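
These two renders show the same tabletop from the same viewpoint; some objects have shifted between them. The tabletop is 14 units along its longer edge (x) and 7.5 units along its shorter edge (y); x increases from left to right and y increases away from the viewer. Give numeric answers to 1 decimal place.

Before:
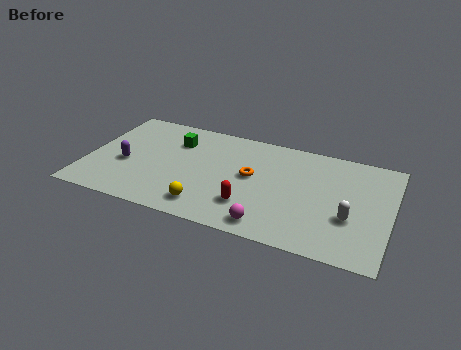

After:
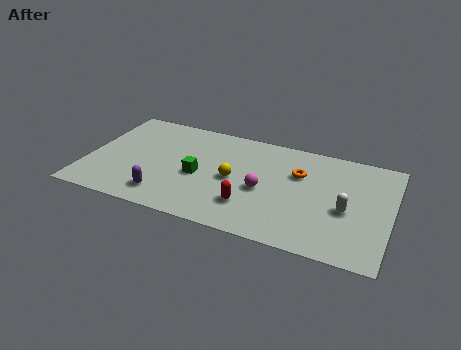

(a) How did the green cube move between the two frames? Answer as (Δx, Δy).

(1.3, -2.2)

The green cube was at about (3.9, 5.5) and moved to about (5.2, 3.3).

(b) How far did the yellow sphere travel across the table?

2.5

The yellow sphere was near (5.8, 1.3) before and (6.8, 3.6) after, so it travelled √(1.0² + 2.3²) ≈ 2.5 units.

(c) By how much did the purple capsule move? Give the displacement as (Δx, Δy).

(2.0, -1.7)

The purple capsule was at about (1.8, 3.1) and moved to about (3.8, 1.4).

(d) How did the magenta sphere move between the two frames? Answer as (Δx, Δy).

(-0.5, 2.3)

The magenta sphere was at about (8.7, 1.0) and moved to about (8.2, 3.3).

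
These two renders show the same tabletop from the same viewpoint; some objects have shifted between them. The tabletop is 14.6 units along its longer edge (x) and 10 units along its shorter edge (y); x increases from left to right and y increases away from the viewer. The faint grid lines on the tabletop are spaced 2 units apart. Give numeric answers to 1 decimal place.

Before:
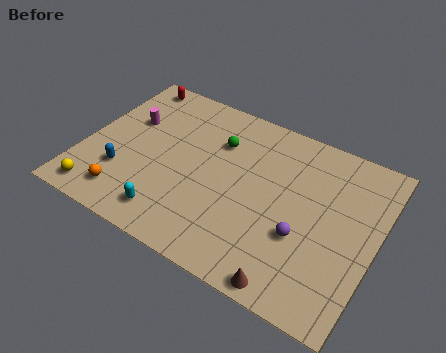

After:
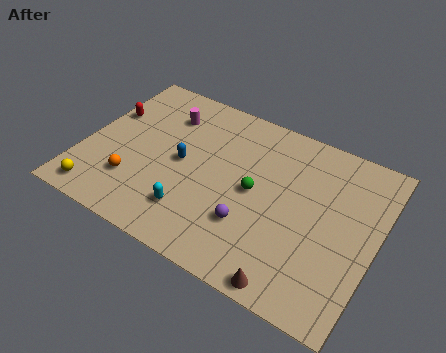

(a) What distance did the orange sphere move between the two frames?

1.0

From (2.6, 1.7) to (2.8, 2.7), the orange sphere covered √(0.2² + 1.0²) ≈ 1.0 units.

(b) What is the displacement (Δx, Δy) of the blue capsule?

(2.7, 2.0)

From the two frames, the blue capsule sits at roughly (2.2, 3.0) before and (4.9, 5.0) after.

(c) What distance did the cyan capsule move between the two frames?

1.2

The cyan capsule moved from about (4.9, 1.6) to (5.9, 2.3), a distance of √(1.0² + 0.7²) ≈ 1.2.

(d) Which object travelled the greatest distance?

the blue capsule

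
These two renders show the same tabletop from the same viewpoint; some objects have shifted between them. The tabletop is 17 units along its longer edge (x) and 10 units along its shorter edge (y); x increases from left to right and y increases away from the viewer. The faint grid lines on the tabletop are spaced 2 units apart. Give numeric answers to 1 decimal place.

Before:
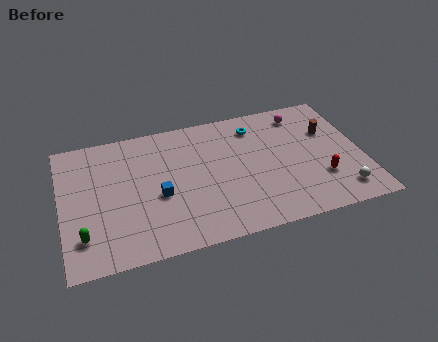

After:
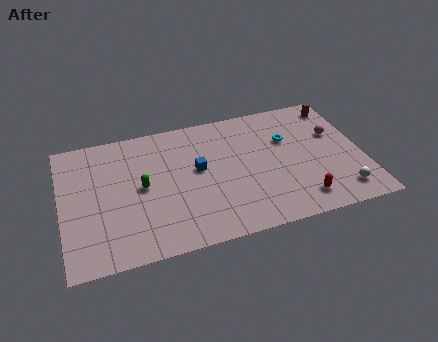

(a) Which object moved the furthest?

the green capsule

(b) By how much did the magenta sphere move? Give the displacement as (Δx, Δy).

(1.7, -2.1)

The magenta sphere started near (13.9, 8.4) and ended near (15.6, 6.3).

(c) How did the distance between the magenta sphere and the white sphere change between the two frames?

-2.3

They were about 6.9 units apart before and 4.6 after — 2.3 units closer together.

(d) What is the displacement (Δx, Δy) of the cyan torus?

(1.7, -1.5)

From the two frames, the cyan torus sits at roughly (11.2, 8.1) before and (12.9, 6.6) after.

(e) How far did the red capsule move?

1.8

The red capsule was near (14.5, 3.0) before and (13.2, 1.7) after, so it travelled √(1.3² + 1.3²) ≈ 1.8 units.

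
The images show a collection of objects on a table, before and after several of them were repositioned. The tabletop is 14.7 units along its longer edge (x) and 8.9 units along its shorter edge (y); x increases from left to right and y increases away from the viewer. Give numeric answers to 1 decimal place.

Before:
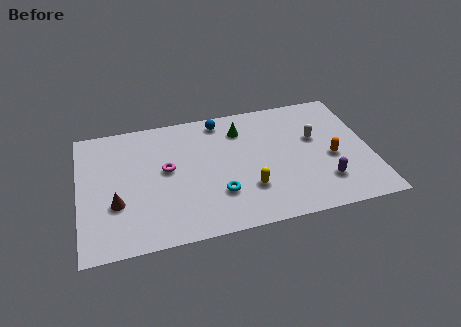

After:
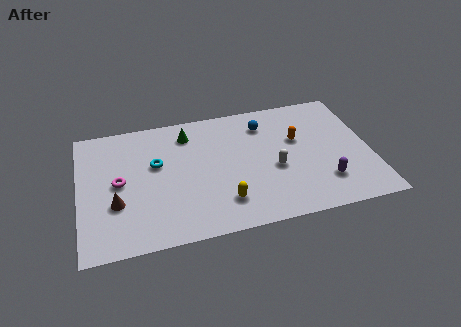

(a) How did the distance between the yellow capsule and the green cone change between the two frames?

+1.1

Before: roughly 4.3 units apart; after: 5.4. That's 1.1 units further apart.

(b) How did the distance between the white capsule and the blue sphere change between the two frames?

-2.0

The distance was about 5.3 in the first image and 3.3 in the second, so they moved 2.0 units closer together.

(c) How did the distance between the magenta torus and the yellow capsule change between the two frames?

+1.1

They were about 4.6 units apart before and 5.7 after — 1.1 units further apart.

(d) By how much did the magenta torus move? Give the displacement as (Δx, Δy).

(-2.4, -0.4)

The magenta torus was at about (4.4, 4.9) and moved to about (2.0, 4.5).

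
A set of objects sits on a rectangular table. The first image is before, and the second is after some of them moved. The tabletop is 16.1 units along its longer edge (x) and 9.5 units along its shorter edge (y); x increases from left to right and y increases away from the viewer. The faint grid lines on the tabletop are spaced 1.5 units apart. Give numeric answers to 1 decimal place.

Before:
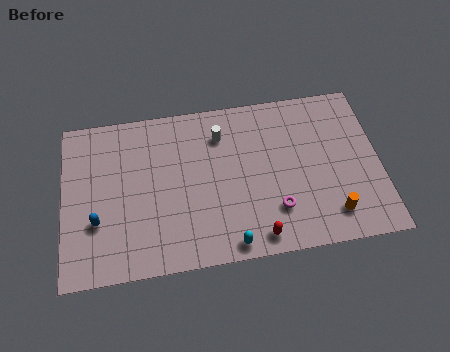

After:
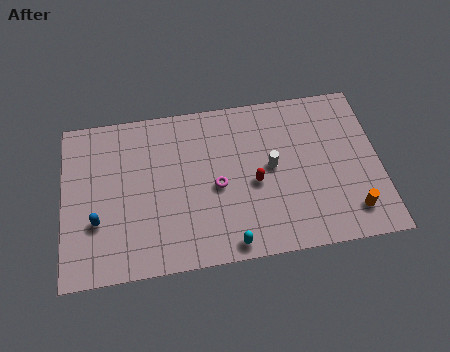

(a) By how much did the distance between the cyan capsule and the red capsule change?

+2.2

The distance was about 1.4 in the first image and 3.6 in the second, so they moved 2.2 units further apart.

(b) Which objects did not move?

the blue capsule and the cyan capsule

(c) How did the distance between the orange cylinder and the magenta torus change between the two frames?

+4.3

They were about 2.9 units apart before and 7.2 after — 4.3 units further apart.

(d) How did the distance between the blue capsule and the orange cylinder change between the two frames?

+1.0

The distance was about 11.9 in the first image and 12.9 in the second, so they moved 1.0 units further apart.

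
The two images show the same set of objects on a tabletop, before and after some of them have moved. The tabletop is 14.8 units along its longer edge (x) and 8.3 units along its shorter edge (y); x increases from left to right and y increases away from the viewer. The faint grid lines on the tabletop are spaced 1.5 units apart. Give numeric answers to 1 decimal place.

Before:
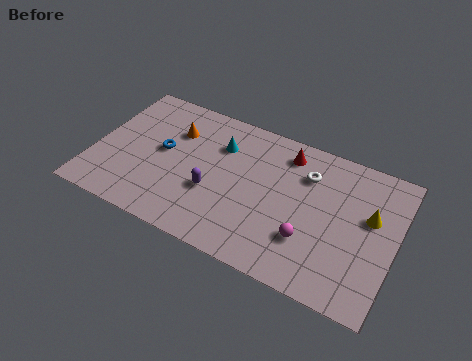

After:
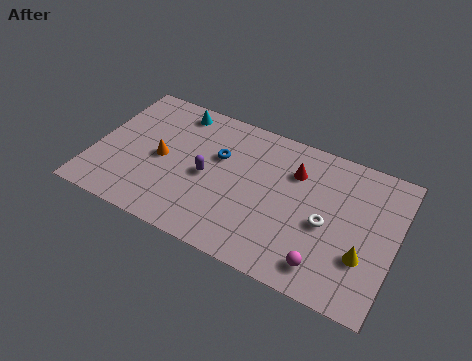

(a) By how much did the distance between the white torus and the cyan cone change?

+4.3

The distance was about 4.3 in the first image and 8.6 in the second, so they moved 4.3 units further apart.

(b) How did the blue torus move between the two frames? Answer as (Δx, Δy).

(2.7, 0.8)

The blue torus was at about (3.3, 4.5) and moved to about (6.0, 5.3).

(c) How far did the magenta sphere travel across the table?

1.4

From (10.8, 2.5) to (11.7, 1.4), the magenta sphere covered √(0.9² + 1.1²) ≈ 1.4 units.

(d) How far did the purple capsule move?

0.9

From (6.0, 3.1) to (5.6, 3.9), the purple capsule covered √(0.4² + 0.8²) ≈ 0.9 units.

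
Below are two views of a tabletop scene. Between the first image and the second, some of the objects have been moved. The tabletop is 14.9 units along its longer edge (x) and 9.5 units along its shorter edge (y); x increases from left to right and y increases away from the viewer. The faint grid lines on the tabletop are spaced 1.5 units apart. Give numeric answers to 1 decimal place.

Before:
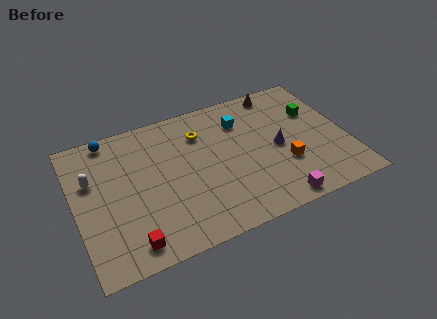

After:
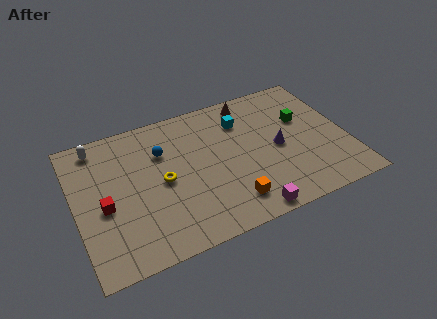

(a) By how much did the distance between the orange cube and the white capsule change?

-1.4

Before: roughly 10.7 units apart; after: 9.3. That's 1.4 units closer together.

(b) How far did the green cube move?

0.8

The green cube moved from about (13.4, 6.3) to (12.7, 6.0), a distance of √(0.7² + 0.3²) ≈ 0.8.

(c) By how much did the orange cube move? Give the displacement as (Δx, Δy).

(-3.2, -1.4)

From the two frames, the orange cube sits at roughly (11.3, 3.2) before and (8.1, 1.8) after.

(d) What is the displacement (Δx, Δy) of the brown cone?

(-1.7, -0.2)

From the two frames, the brown cone sits at roughly (11.7, 8.5) before and (10.0, 8.3) after.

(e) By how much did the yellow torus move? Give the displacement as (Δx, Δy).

(-2.4, -2.5)

The yellow torus started near (7.1, 7.1) and ended near (4.7, 4.6).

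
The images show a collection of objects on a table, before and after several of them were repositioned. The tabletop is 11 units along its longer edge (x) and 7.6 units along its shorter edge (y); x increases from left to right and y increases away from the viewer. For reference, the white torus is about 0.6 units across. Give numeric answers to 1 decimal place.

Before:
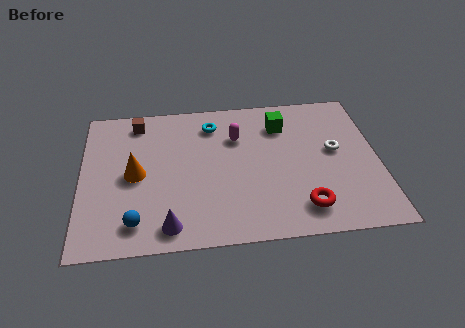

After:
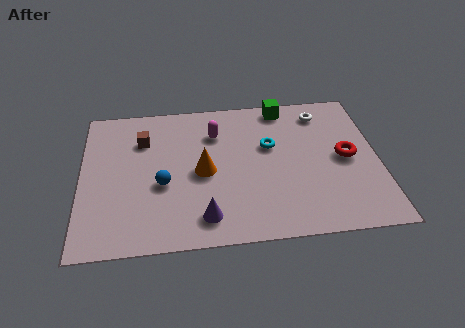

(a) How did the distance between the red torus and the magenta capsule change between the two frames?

+0.6

They were about 4.5 units apart before and 5.1 after — 0.6 units further apart.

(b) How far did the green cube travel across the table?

1.0

The green cube moved from about (7.5, 5.8) to (7.6, 6.8), a distance of √(0.1² + 1.0²) ≈ 1.0.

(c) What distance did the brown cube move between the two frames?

1.0

From (2.1, 6.5) to (2.3, 5.5), the brown cube covered √(0.2² + 1.0²) ≈ 1.0 units.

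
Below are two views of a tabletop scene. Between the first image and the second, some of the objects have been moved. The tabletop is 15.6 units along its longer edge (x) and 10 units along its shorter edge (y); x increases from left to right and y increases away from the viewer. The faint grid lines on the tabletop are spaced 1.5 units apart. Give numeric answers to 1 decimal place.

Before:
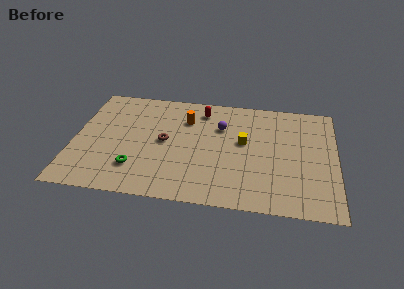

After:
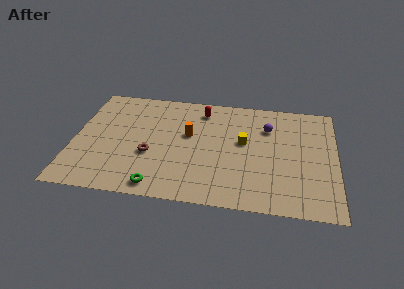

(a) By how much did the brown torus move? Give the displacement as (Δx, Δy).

(-0.8, -1.3)

The brown torus was at about (5.4, 5.1) and moved to about (4.6, 3.8).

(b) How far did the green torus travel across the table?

2.0

From (3.8, 2.5) to (5.2, 1.1), the green torus covered √(1.4² + 1.4²) ≈ 2.0 units.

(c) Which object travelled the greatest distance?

the purple sphere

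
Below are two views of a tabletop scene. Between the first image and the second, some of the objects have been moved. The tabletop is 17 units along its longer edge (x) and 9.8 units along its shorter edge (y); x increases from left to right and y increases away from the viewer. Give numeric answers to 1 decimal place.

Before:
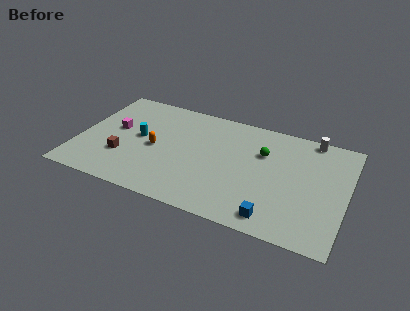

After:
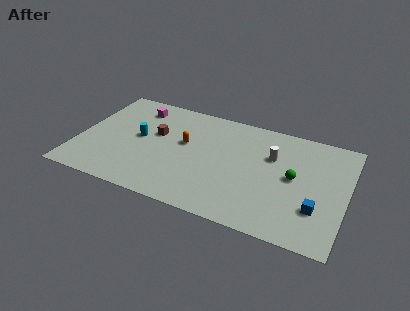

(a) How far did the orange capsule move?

2.1

The orange capsule was near (4.9, 4.6) before and (6.7, 5.7) after, so it travelled √(1.8² + 1.1²) ≈ 2.1 units.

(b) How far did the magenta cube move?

2.7

From (2.2, 5.5) to (3.3, 8.0), the magenta cube covered √(1.1² + 2.5²) ≈ 2.7 units.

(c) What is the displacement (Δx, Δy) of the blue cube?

(2.5, 1.6)

The blue cube started near (12.8, 1.3) and ended near (15.3, 2.9).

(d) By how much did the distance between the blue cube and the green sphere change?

-2.7

The distance was about 5.4 in the first image and 2.7 in the second, so they moved 2.7 units closer together.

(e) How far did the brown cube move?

3.3

The brown cube moved from about (3.0, 3.1) to (4.8, 5.9), a distance of √(1.8² + 2.8²) ≈ 3.3.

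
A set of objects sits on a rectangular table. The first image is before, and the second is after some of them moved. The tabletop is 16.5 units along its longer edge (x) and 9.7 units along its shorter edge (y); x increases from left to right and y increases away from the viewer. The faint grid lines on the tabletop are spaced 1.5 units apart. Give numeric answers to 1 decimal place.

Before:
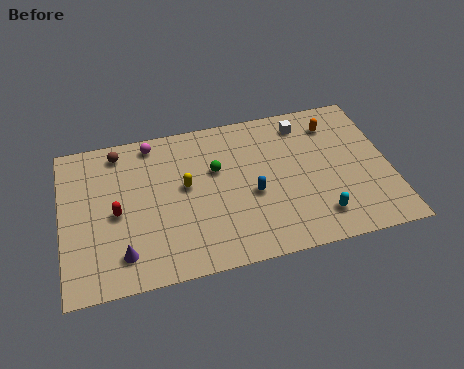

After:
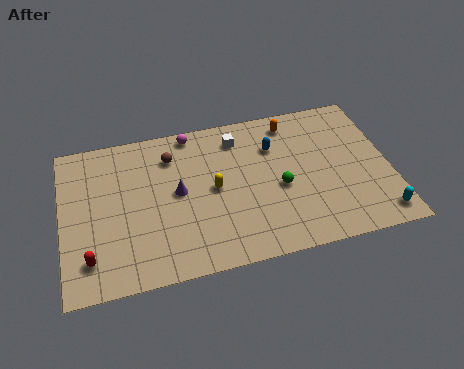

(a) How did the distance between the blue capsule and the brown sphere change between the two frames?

-2.6

Before: roughly 7.8 units apart; after: 5.2. That's 2.6 units closer together.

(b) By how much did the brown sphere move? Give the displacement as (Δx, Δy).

(2.6, -0.9)

From the two frames, the brown sphere sits at roughly (3.0, 8.4) before and (5.6, 7.5) after.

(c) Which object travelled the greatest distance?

the purple cone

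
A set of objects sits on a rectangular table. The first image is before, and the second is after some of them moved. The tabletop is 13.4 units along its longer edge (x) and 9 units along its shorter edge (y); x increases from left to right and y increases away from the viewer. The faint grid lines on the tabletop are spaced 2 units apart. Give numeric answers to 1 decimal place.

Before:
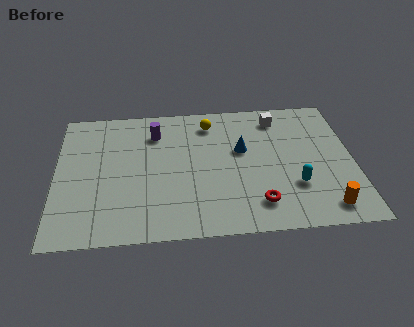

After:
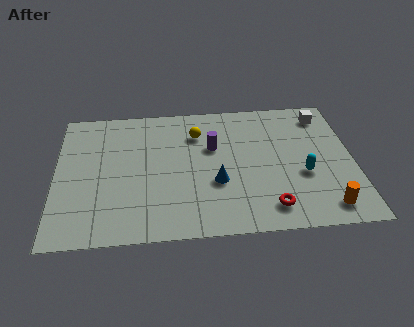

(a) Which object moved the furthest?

the purple cylinder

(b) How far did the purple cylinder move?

2.9

The purple cylinder was near (4.5, 6.9) before and (7.1, 5.7) after, so it travelled √(2.6² + 1.2²) ≈ 2.9 units.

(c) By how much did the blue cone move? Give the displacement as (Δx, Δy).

(-1.2, -2.1)

The blue cone was at about (8.4, 5.4) and moved to about (7.2, 3.3).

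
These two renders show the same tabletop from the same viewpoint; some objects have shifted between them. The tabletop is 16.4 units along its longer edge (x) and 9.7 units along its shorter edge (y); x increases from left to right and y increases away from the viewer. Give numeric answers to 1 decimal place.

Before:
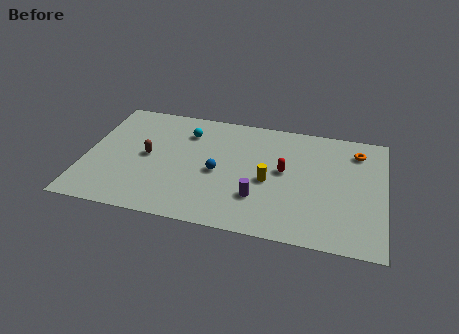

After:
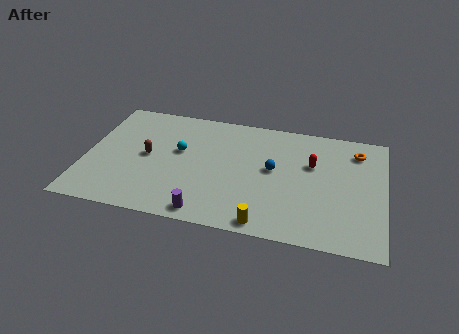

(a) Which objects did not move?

the brown capsule and the orange torus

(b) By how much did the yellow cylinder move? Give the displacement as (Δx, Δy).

(0.0, -3.4)

The yellow cylinder started near (10.1, 4.3) and ended near (10.1, 0.9).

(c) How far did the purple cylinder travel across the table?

3.2

From (9.6, 2.8) to (6.9, 1.0), the purple cylinder covered √(2.7² + 1.8²) ≈ 3.2 units.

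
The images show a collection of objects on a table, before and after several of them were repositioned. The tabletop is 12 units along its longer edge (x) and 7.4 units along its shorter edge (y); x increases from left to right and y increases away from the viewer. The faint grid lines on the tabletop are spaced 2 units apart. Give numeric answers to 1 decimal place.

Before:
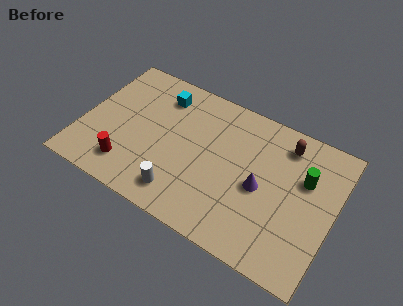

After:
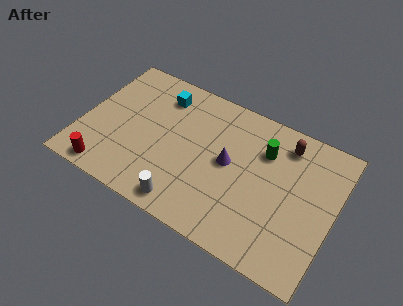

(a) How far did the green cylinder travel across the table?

2.1

The green cylinder moved from about (10.5, 4.8) to (8.5, 5.3), a distance of √(2.0² + 0.5²) ≈ 2.1.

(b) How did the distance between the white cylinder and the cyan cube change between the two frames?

+0.5

The distance was about 4.9 in the first image and 5.4 in the second, so they moved 0.5 units further apart.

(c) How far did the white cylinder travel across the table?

0.5

The white cylinder moved from about (5.1, 1.3) to (5.4, 0.9), a distance of √(0.3² + 0.4²) ≈ 0.5.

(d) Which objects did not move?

the cyan cube and the brown capsule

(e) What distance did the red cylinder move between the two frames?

1.1

The red cylinder was near (2.5, 1.5) before and (1.6, 0.8) after, so it travelled √(0.9² + 0.7²) ≈ 1.1 units.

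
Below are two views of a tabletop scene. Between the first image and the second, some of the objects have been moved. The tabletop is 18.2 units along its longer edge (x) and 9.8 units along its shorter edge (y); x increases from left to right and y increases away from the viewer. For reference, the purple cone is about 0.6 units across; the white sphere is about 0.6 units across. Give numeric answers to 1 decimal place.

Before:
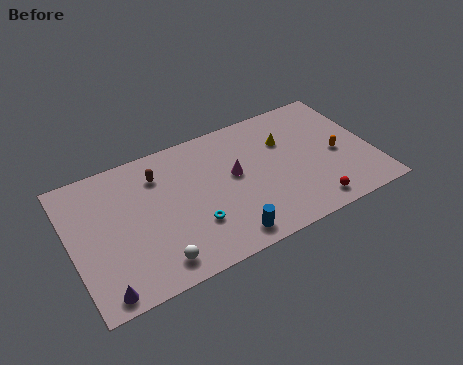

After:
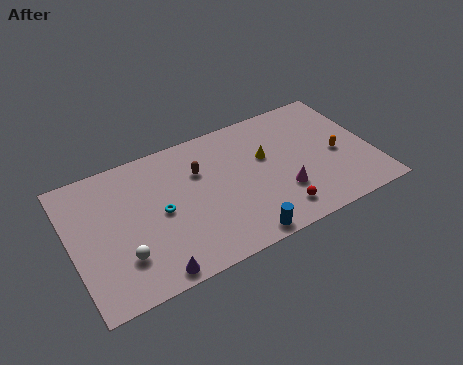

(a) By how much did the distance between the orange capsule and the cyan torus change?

+1.7

The distance was about 9.1 in the first image and 10.8 in the second, so they moved 1.7 units further apart.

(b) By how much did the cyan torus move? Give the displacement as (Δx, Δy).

(-1.8, 1.8)

The cyan torus started near (7.1, 3.0) and ended near (5.3, 4.8).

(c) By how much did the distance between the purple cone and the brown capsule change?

-0.9

Before: roughly 7.7 units apart; after: 6.8. That's 0.9 units closer together.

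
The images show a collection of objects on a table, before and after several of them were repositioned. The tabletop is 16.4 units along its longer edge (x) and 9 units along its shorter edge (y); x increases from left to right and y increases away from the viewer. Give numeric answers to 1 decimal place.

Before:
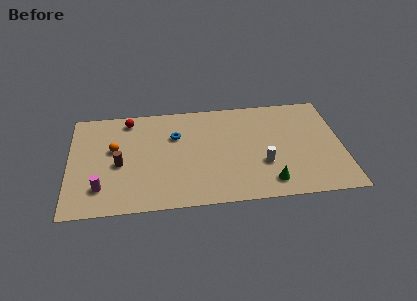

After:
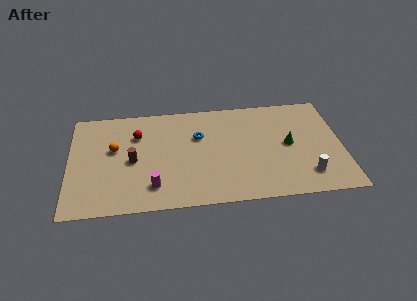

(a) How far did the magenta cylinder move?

3.1

The magenta cylinder was near (1.9, 2.1) before and (5.0, 1.9) after, so it travelled √(3.1² + 0.2²) ≈ 3.1 units.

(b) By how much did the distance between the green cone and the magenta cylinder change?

-1.4

They were about 10.0 units apart before and 8.6 after — 1.4 units closer together.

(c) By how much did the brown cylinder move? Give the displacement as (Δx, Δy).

(0.8, 0.2)

The brown cylinder started near (3.0, 4.0) and ended near (3.8, 4.2).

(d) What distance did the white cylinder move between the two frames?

2.9

The white cylinder moved from about (11.6, 3.1) to (14.2, 1.9), a distance of √(2.6² + 1.2²) ≈ 2.9.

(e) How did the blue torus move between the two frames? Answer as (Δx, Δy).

(1.4, -0.2)

The blue torus started near (6.4, 6.1) and ended near (7.8, 5.9).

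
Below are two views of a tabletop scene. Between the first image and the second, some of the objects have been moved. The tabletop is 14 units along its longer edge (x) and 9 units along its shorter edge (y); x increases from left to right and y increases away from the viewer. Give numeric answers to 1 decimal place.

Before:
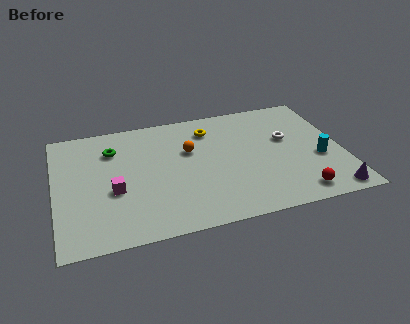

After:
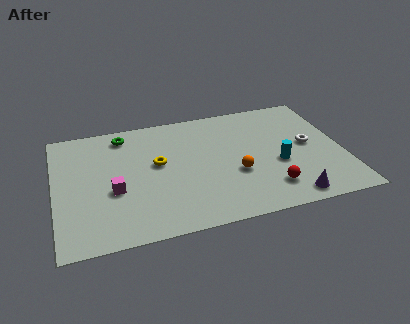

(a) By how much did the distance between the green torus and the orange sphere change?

+2.9

They were about 3.8 units apart before and 6.7 after — 2.9 units further apart.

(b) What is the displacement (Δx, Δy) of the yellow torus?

(-2.7, -2.0)

From the two frames, the yellow torus sits at roughly (7.7, 7.1) before and (5.0, 5.1) after.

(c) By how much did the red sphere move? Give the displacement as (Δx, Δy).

(-1.3, 0.7)

The red sphere started near (11.5, 1.2) and ended near (10.2, 1.9).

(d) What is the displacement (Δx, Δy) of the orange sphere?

(2.1, -2.3)

From the two frames, the orange sphere sits at roughly (6.6, 5.7) before and (8.7, 3.4) after.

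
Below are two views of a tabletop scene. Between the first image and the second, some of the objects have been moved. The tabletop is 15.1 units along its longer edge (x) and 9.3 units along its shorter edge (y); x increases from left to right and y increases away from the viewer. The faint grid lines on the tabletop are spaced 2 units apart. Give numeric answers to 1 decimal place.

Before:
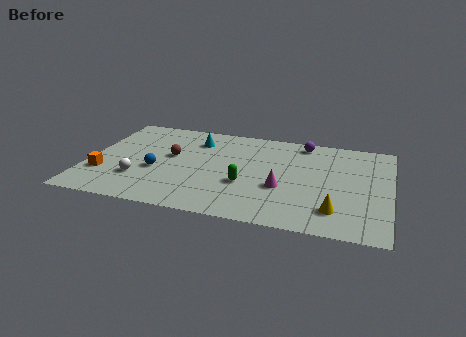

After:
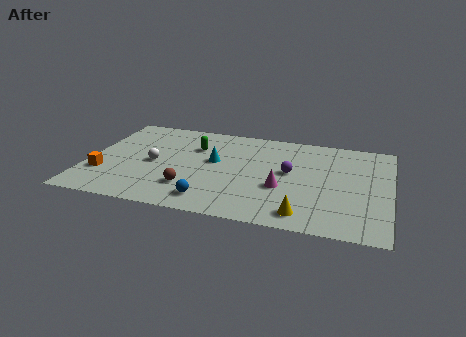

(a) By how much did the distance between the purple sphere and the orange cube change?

-1.6

Before: roughly 11.1 units apart; after: 9.5. That's 1.6 units closer together.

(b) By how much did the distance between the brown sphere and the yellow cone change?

-3.2

Before: roughly 9.0 units apart; after: 5.8. That's 3.2 units closer together.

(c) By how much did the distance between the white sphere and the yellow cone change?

-1.5

Before: roughly 9.8 units apart; after: 8.3. That's 1.5 units closer together.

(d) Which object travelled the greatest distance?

the green capsule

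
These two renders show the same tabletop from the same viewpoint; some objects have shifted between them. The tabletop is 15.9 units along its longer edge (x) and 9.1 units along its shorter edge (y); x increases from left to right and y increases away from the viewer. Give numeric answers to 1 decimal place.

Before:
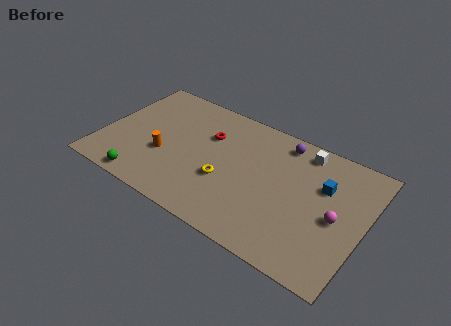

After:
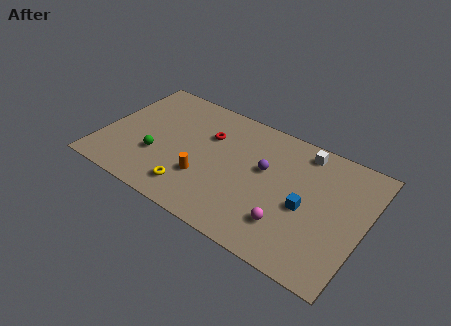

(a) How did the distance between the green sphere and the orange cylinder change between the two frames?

+0.4

They were about 2.6 units apart before and 3.0 after — 0.4 units further apart.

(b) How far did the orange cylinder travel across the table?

2.6

From (3.9, 3.4) to (6.5, 2.9), the orange cylinder covered √(2.6² + 0.5²) ≈ 2.6 units.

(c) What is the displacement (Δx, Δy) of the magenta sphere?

(-2.6, -1.9)

From the two frames, the magenta sphere sits at roughly (14.3, 4.2) before and (11.7, 2.3) after.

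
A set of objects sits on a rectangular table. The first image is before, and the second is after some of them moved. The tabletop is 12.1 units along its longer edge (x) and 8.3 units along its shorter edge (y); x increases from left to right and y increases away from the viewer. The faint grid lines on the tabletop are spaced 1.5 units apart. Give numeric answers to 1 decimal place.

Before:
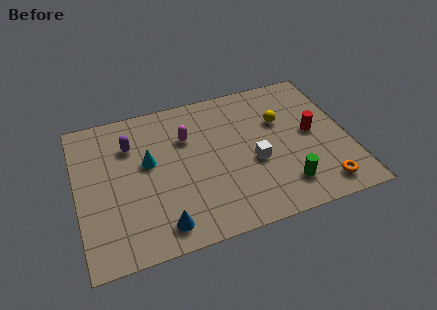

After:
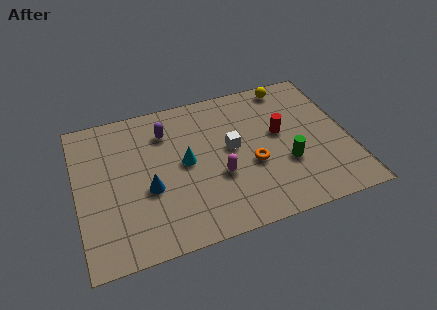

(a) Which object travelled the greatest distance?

the orange torus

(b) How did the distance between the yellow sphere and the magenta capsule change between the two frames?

+1.4

They were about 4.2 units apart before and 5.6 after — 1.4 units further apart.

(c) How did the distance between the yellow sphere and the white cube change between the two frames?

+1.7

The distance was about 2.4 in the first image and 4.1 in the second, so they moved 1.7 units further apart.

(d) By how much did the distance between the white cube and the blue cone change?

-0.8

They were about 4.8 units apart before and 4.0 after — 0.8 units closer together.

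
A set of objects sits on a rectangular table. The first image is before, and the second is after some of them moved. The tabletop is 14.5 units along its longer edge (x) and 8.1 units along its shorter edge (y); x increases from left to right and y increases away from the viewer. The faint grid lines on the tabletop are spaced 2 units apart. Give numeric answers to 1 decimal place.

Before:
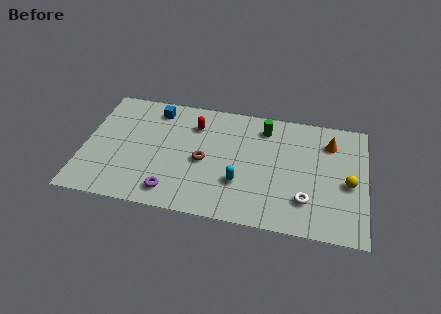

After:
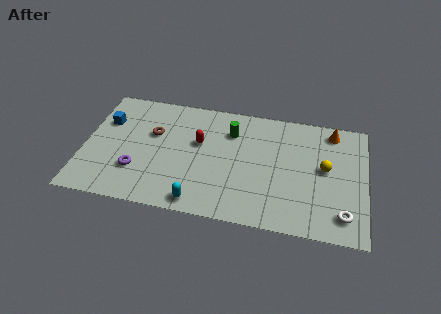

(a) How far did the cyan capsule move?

2.6

From (8.1, 2.6) to (6.1, 0.9), the cyan capsule covered √(2.0² + 1.7²) ≈ 2.6 units.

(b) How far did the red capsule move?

1.2

From (5.6, 6.1) to (5.9, 4.9), the red capsule covered √(0.3² + 1.2²) ≈ 1.2 units.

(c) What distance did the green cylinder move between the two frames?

1.8

The green cylinder was near (9.2, 6.6) before and (7.5, 6.0) after, so it travelled √(1.7² + 0.6²) ≈ 1.8 units.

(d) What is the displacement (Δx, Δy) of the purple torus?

(-1.9, 1.1)

The purple torus started near (4.7, 1.3) and ended near (2.8, 2.4).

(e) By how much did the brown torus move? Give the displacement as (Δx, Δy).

(-2.7, 1.4)

The brown torus was at about (6.2, 3.7) and moved to about (3.5, 5.1).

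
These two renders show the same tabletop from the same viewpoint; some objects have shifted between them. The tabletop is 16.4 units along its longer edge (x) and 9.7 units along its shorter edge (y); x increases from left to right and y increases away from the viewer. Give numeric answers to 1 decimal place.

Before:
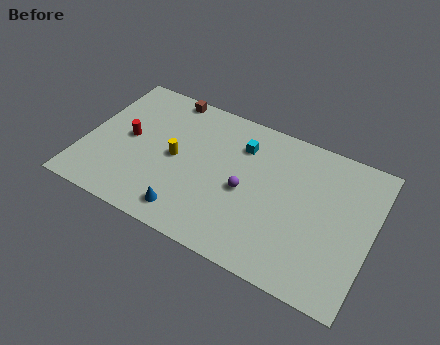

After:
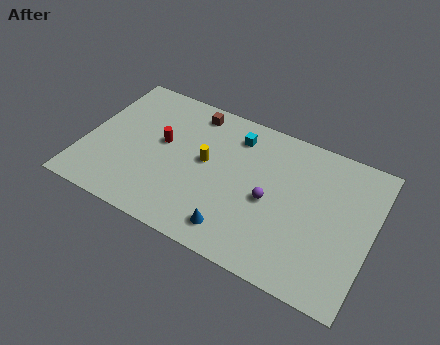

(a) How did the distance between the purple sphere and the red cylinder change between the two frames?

-0.4

Before: roughly 6.9 units apart; after: 6.5. That's 0.4 units closer together.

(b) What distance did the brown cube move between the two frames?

1.7

From (4.1, 8.9) to (5.7, 8.4), the brown cube covered √(1.6² + 0.5²) ≈ 1.7 units.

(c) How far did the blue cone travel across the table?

2.7

The blue cone was near (6.4, 1.5) before and (9.1, 1.6) after, so it travelled √(2.7² + 0.1²) ≈ 2.7 units.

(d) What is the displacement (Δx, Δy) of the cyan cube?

(-0.4, 0.5)

The cyan cube started near (8.7, 7.3) and ended near (8.3, 7.8).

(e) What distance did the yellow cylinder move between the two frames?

1.8

The yellow cylinder was near (5.2, 4.8) before and (6.9, 5.3) after, so it travelled √(1.7² + 0.5²) ≈ 1.8 units.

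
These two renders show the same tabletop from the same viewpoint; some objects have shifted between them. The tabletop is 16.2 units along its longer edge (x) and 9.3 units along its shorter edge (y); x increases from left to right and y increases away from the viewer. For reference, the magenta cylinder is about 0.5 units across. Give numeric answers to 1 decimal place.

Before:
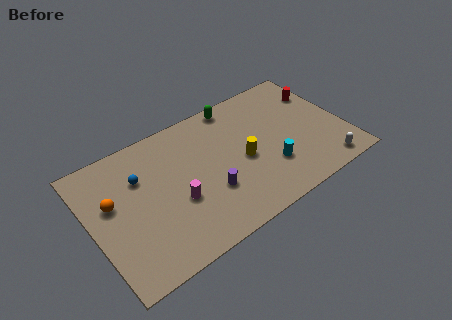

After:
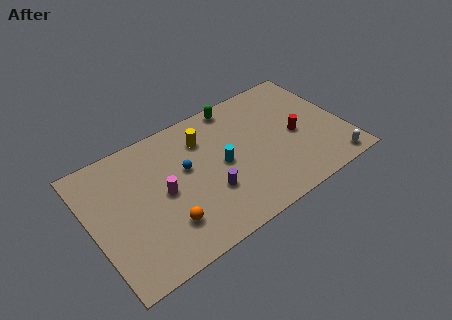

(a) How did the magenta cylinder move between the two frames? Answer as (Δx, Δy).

(-0.7, 1.0)

The magenta cylinder was at about (5.2, 3.6) and moved to about (4.5, 4.6).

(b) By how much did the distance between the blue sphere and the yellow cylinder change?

-4.6

Before: roughly 6.7 units apart; after: 2.1. That's 4.6 units closer together.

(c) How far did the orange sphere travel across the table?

4.3

From (1.4, 5.6) to (4.3, 2.4), the orange sphere covered √(2.9² + 3.2²) ≈ 4.3 units.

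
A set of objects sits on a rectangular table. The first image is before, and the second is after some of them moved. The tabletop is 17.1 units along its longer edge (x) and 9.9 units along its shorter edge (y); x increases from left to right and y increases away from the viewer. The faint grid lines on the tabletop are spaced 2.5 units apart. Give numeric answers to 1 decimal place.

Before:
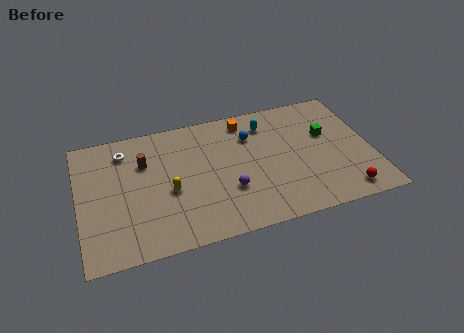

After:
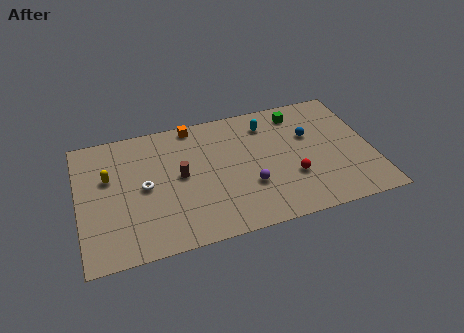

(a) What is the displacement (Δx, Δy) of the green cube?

(-1.5, 2.2)

The green cube was at about (14.6, 6.1) and moved to about (13.1, 8.3).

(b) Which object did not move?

the cyan capsule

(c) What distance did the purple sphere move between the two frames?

1.2

The purple sphere moved from about (8.6, 3.3) to (9.8, 3.3), a distance of √(1.2² + 0.0²) ≈ 1.2.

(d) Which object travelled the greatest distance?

the yellow capsule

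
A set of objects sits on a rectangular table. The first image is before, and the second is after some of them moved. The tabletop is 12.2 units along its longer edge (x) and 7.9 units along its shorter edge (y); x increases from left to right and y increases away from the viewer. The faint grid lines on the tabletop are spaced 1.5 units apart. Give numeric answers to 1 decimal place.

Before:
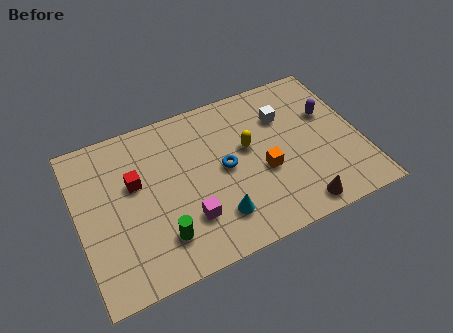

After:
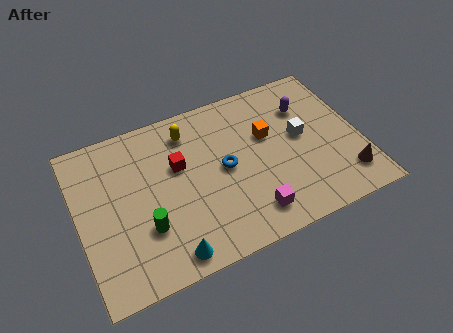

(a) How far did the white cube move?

1.4

From (9.1, 5.6) to (9.7, 4.3), the white cube covered √(0.6² + 1.3²) ≈ 1.4 units.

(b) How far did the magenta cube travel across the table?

2.7

The magenta cube moved from about (4.5, 2.2) to (7.1, 1.4), a distance of √(2.6² + 0.8²) ≈ 2.7.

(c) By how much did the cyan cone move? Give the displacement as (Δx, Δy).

(-2.2, -0.9)

The cyan cone started near (5.7, 1.8) and ended near (3.5, 0.9).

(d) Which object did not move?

the blue torus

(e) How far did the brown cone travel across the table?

2.3

From (9.1, 0.9) to (11.3, 1.6), the brown cone covered √(2.2² + 0.7²) ≈ 2.3 units.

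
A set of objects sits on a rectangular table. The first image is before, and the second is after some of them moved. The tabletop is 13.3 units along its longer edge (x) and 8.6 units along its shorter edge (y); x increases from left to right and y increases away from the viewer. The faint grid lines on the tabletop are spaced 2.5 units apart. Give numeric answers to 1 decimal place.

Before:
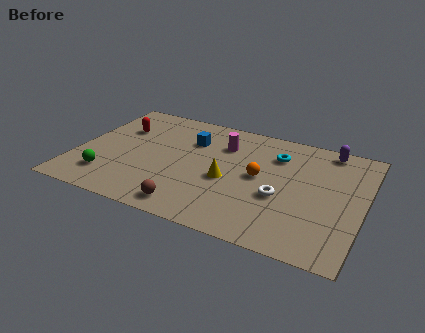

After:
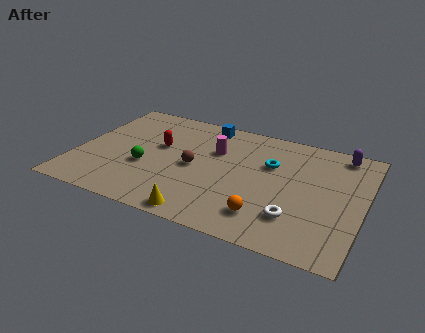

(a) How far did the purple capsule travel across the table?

0.6

The purple capsule was near (11.4, 7.7) before and (12.0, 7.6) after, so it travelled √(0.6² + 0.1²) ≈ 0.6 units.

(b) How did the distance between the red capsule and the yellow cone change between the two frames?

-0.8

The distance was about 5.8 in the first image and 5.0 in the second, so they moved 0.8 units closer together.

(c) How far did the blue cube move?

1.6

From (5.1, 6.1) to (5.6, 7.6), the blue cube covered √(0.5² + 1.5²) ≈ 1.6 units.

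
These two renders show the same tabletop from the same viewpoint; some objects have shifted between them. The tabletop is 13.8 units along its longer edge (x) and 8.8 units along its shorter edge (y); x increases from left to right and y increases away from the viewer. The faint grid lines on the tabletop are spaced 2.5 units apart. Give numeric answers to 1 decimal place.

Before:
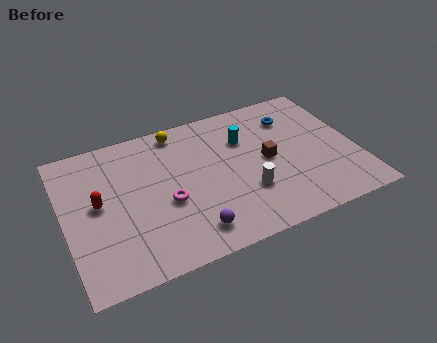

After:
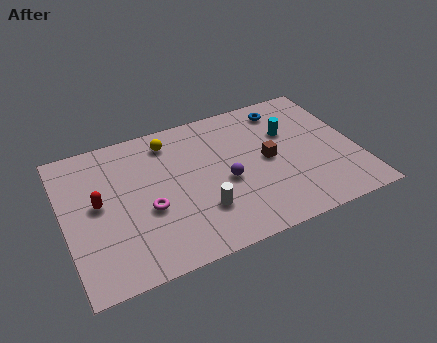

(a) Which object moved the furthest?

the purple sphere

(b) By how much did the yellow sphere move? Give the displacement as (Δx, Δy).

(-0.5, -0.5)

The yellow sphere was at about (5.7, 7.8) and moved to about (5.2, 7.3).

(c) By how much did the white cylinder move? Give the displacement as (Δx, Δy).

(-2.2, -0.3)

From the two frames, the white cylinder sits at roughly (8.4, 2.8) before and (6.2, 2.5) after.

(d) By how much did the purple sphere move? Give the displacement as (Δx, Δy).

(1.9, 2.3)

The purple sphere was at about (5.6, 1.5) and moved to about (7.5, 3.8).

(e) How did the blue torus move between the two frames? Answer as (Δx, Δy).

(-0.3, 0.7)

From the two frames, the blue torus sits at roughly (11.1, 6.7) before and (10.8, 7.4) after.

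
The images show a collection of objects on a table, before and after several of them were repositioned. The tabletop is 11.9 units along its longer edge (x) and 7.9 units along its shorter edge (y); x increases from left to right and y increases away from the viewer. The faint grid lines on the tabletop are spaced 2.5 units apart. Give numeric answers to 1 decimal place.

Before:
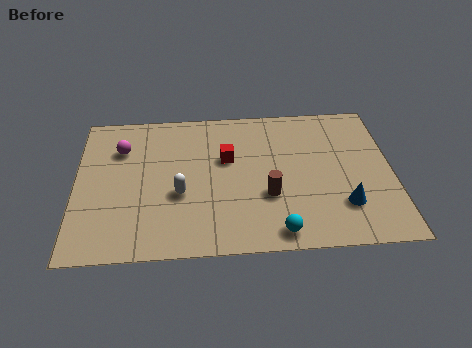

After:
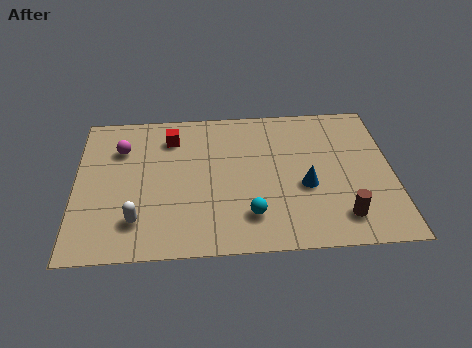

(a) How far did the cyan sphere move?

1.3

The cyan sphere was near (7.5, 0.9) before and (6.5, 1.8) after, so it travelled √(1.0² + 0.9²) ≈ 1.3 units.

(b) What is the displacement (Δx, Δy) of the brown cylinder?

(2.7, -1.3)

The brown cylinder was at about (7.2, 2.8) and moved to about (9.9, 1.5).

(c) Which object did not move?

the magenta sphere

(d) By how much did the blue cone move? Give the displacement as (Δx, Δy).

(-1.4, 1.1)

The blue cone started near (10.0, 2.1) and ended near (8.6, 3.2).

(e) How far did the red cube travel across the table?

2.5

The red cube was near (5.7, 4.9) before and (3.6, 6.2) after, so it travelled √(2.1² + 1.3²) ≈ 2.5 units.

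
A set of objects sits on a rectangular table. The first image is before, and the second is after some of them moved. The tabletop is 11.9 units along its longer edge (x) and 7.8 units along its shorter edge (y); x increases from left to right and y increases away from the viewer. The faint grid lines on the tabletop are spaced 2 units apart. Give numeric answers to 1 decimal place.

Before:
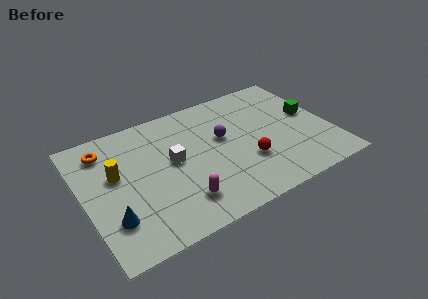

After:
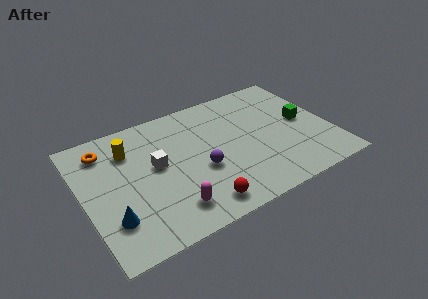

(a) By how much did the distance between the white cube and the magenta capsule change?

+0.3

Before: roughly 2.5 units apart; after: 2.8. That's 0.3 units further apart.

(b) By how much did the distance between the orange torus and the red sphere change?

-1.0

Before: roughly 7.4 units apart; after: 6.4. That's 1.0 units closer together.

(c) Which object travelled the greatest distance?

the red sphere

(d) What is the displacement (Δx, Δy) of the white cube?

(-0.8, 0.1)

The white cube started near (4.3, 4.2) and ended near (3.5, 4.3).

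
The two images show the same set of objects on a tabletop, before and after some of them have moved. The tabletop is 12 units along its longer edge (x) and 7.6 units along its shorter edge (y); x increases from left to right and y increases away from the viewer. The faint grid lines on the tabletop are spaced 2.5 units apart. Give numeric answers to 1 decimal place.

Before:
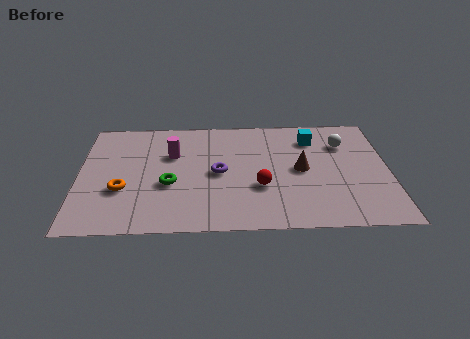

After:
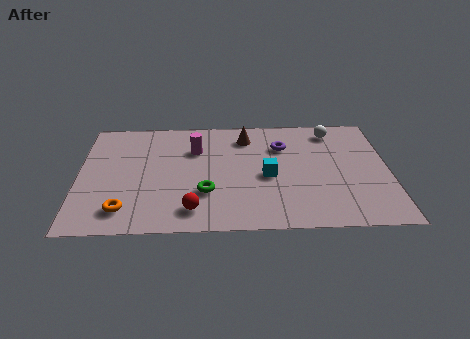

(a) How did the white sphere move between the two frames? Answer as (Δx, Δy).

(-0.4, 0.9)

The white sphere was at about (10.3, 5.5) and moved to about (9.9, 6.4).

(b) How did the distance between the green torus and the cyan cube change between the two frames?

-3.7

The distance was about 6.3 in the first image and 2.6 in the second, so they moved 3.7 units closer together.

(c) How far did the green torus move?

1.5

The green torus was near (3.5, 3.0) before and (4.9, 2.4) after, so it travelled √(1.4² + 0.6²) ≈ 1.5 units.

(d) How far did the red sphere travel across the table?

3.0

From (7.0, 2.7) to (4.4, 1.3), the red sphere covered √(2.6² + 1.4²) ≈ 3.0 units.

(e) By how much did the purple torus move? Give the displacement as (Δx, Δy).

(2.5, 1.7)

From the two frames, the purple torus sits at roughly (5.4, 3.7) before and (7.9, 5.4) after.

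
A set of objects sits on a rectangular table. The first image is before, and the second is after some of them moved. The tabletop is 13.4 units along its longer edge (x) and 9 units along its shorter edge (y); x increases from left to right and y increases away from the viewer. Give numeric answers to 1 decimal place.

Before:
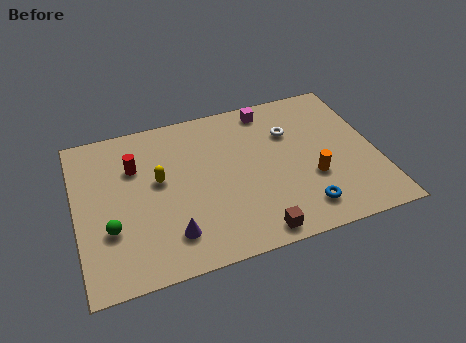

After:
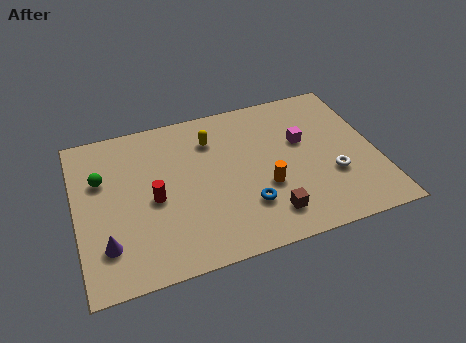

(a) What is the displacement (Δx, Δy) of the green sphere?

(-0.2, 2.9)

The green sphere started near (1.4, 3.0) and ended near (1.2, 5.9).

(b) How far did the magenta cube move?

2.7

The magenta cube moved from about (8.9, 7.9) to (10.2, 5.5), a distance of √(1.3² + 2.4²) ≈ 2.7.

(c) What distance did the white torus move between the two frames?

3.5

The white torus moved from about (9.7, 6.2) to (11.3, 3.1), a distance of √(1.6² + 3.1²) ≈ 3.5.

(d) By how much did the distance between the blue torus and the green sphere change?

-1.4

The distance was about 8.5 in the first image and 7.1 in the second, so they moved 1.4 units closer together.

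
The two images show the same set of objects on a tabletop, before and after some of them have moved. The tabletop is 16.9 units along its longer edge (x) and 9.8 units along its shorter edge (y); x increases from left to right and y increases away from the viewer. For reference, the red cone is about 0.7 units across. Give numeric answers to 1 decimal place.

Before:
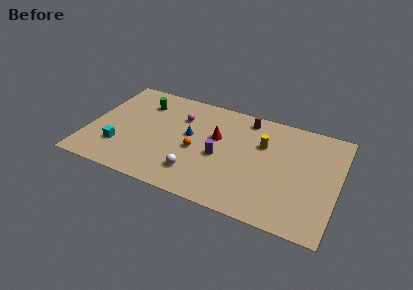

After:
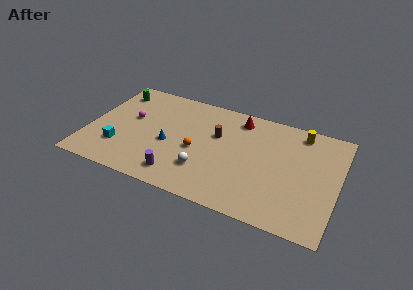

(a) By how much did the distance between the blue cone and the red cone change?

+4.1

They were about 1.9 units apart before and 6.0 after — 4.1 units further apart.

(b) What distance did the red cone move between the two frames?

2.6

The red cone moved from about (8.6, 6.0) to (9.9, 8.3), a distance of √(1.3² + 2.3²) ≈ 2.6.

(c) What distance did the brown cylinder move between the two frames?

2.9

The brown cylinder was near (10.4, 8.5) before and (8.6, 6.2) after, so it travelled √(1.8² + 2.3²) ≈ 2.9 units.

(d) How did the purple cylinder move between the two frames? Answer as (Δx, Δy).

(-2.5, -2.7)

The purple cylinder was at about (9.0, 4.3) and moved to about (6.5, 1.6).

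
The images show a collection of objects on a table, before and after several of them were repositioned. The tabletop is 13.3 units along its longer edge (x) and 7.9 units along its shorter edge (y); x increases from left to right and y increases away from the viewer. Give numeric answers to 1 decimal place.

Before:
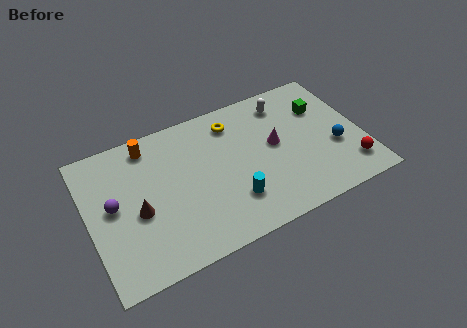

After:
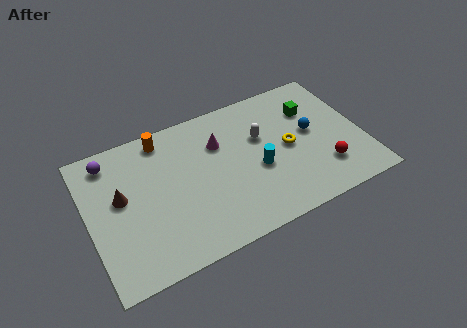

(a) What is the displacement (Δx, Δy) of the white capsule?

(-1.4, -1.5)

The white capsule started near (9.9, 6.5) and ended near (8.5, 5.0).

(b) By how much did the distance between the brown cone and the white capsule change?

-1.3

The distance was about 8.2 in the first image and 6.9 in the second, so they moved 1.3 units closer together.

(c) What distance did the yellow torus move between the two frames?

3.5

The yellow torus was near (7.3, 6.4) before and (9.7, 3.9) after, so it travelled √(2.4² + 2.5²) ≈ 3.5 units.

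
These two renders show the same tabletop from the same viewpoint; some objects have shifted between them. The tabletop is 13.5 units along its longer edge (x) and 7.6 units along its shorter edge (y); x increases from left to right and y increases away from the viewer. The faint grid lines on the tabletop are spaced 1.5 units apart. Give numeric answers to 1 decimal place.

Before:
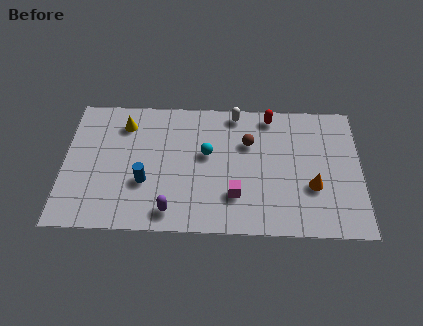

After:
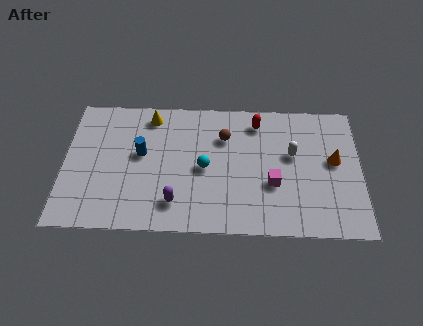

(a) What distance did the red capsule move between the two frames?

0.7

From (9.4, 6.7) to (8.8, 6.3), the red capsule covered √(0.6² + 0.4²) ≈ 0.7 units.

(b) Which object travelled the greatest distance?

the white capsule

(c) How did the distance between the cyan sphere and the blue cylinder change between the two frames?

-0.3

The distance was about 3.3 in the first image and 3.0 in the second, so they moved 0.3 units closer together.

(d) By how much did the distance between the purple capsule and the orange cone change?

+1.1

Before: roughly 6.6 units apart; after: 7.7. That's 1.1 units further apart.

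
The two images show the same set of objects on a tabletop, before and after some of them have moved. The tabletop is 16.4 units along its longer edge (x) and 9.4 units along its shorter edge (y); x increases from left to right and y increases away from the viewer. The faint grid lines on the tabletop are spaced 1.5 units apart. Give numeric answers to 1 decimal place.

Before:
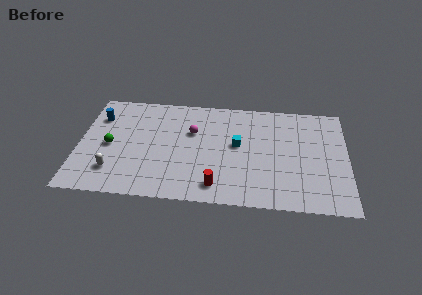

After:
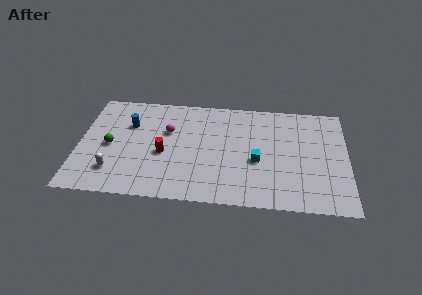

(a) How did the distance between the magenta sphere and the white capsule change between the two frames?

-1.1

The distance was about 6.1 in the first image and 5.0 in the second, so they moved 1.1 units closer together.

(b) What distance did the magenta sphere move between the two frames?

1.5

The magenta sphere was near (6.9, 6.1) before and (5.4, 6.0) after, so it travelled √(1.5² + 0.1²) ≈ 1.5 units.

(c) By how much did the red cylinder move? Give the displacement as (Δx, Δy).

(-3.3, 2.5)

The red cylinder was at about (8.5, 1.5) and moved to about (5.2, 4.0).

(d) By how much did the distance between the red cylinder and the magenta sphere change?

-2.9

The distance was about 4.9 in the first image and 2.0 in the second, so they moved 2.9 units closer together.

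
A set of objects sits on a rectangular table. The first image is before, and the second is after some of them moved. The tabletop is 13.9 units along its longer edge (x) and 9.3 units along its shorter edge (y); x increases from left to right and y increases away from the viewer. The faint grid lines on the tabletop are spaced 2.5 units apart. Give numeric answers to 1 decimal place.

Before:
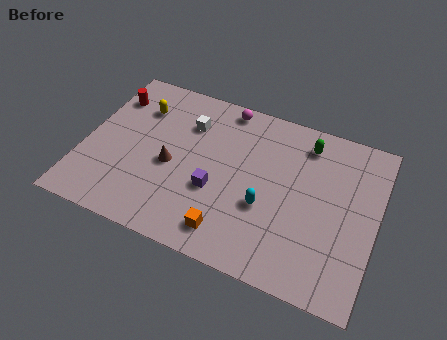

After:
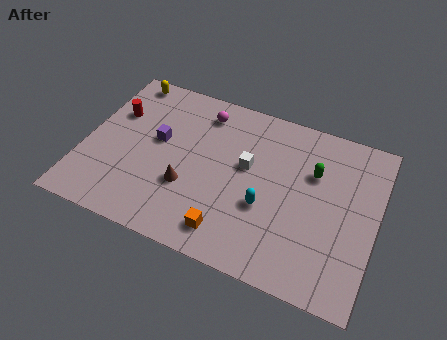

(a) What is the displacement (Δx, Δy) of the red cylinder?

(0.3, -0.9)

From the two frames, the red cylinder sits at roughly (0.9, 7.1) before and (1.2, 6.2) after.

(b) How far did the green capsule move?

1.6

The green capsule was near (10.3, 7.7) before and (10.8, 6.2) after, so it travelled √(0.5² + 1.5²) ≈ 1.6 units.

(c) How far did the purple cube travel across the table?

3.5

The purple cube was near (6.4, 3.5) before and (3.4, 5.3) after, so it travelled √(3.0² + 1.8²) ≈ 3.5 units.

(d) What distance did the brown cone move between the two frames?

1.3

The brown cone was near (4.2, 4.1) before and (5.1, 3.2) after, so it travelled √(0.9² + 0.9²) ≈ 1.3 units.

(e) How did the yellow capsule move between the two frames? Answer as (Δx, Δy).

(-0.9, 1.5)

From the two frames, the yellow capsule sits at roughly (2.3, 6.9) before and (1.4, 8.4) after.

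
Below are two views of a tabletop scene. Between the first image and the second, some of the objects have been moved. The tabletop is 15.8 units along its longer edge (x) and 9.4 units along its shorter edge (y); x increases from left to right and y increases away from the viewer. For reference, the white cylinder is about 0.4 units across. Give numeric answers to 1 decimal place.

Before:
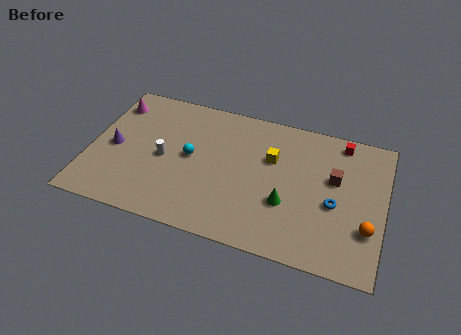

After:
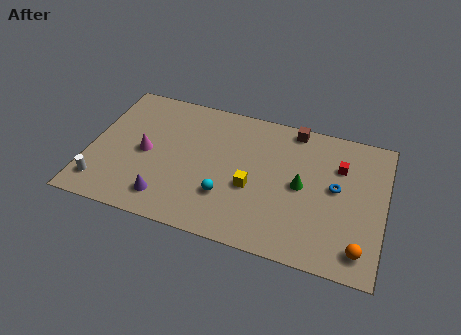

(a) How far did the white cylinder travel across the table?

4.1

The white cylinder was near (4.0, 4.4) before and (0.9, 1.7) after, so it travelled √(3.1² + 2.7²) ≈ 4.1 units.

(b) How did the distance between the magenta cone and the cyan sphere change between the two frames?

-0.4

Before: roughly 5.2 units apart; after: 4.8. That's 0.4 units closer together.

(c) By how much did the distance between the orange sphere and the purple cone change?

-3.5

Before: roughly 13.8 units apart; after: 10.3. That's 3.5 units closer together.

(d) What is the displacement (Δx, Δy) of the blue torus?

(0.0, 1.1)

The blue torus was at about (13.2, 4.0) and moved to about (13.2, 5.1).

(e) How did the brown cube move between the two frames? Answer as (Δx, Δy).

(-2.4, 2.8)

The brown cube was at about (13.1, 5.7) and moved to about (10.7, 8.5).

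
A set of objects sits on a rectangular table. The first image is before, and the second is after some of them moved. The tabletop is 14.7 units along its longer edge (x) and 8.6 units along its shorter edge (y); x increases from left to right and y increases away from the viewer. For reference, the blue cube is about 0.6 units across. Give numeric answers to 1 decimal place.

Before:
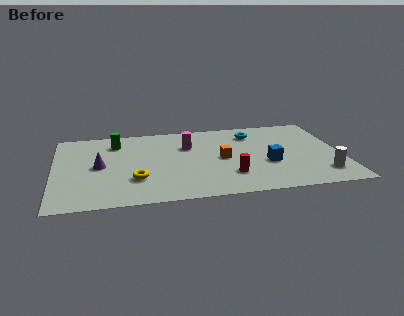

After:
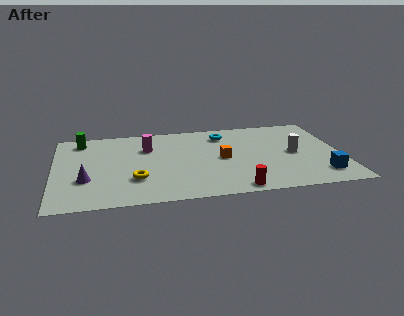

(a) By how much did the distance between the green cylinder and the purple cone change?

+1.7

They were about 2.7 units apart before and 4.4 after — 1.7 units further apart.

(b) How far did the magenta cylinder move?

2.1

The magenta cylinder was near (6.9, 5.9) before and (4.8, 6.0) after, so it travelled √(2.1² + 0.1²) ≈ 2.1 units.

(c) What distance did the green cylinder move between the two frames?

1.9

The green cylinder was near (3.2, 6.8) before and (1.4, 7.3) after, so it travelled √(1.8² + 0.5²) ≈ 1.9 units.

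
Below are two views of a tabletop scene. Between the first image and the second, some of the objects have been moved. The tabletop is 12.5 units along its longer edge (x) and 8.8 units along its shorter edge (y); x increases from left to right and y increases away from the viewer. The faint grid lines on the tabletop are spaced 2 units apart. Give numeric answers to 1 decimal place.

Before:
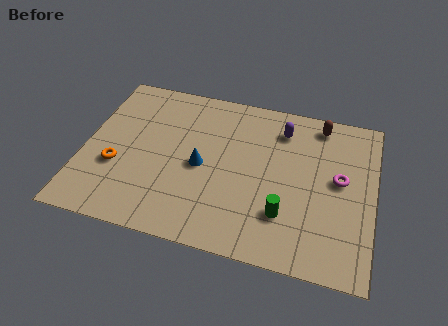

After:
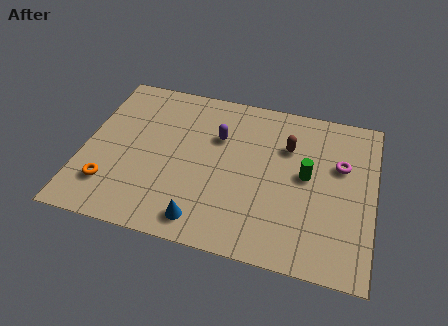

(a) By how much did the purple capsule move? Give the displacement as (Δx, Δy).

(-2.7, -1.1)

From the two frames, the purple capsule sits at roughly (8.4, 7.0) before and (5.7, 5.9) after.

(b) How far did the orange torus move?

1.1

The orange torus was near (1.5, 3.2) before and (1.3, 2.1) after, so it travelled √(0.2² + 1.1²) ≈ 1.1 units.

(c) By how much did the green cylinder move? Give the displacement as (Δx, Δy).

(0.8, 2.3)

From the two frames, the green cylinder sits at roughly (8.8, 2.4) before and (9.6, 4.7) after.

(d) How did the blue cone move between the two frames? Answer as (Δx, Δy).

(0.3, -2.9)

The blue cone was at about (5.1, 4.1) and moved to about (5.4, 1.2).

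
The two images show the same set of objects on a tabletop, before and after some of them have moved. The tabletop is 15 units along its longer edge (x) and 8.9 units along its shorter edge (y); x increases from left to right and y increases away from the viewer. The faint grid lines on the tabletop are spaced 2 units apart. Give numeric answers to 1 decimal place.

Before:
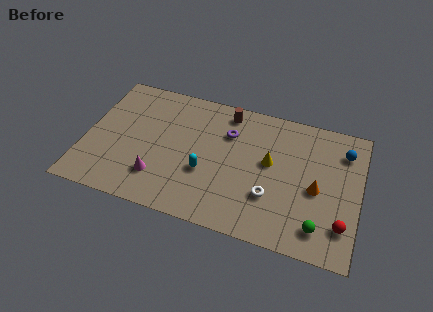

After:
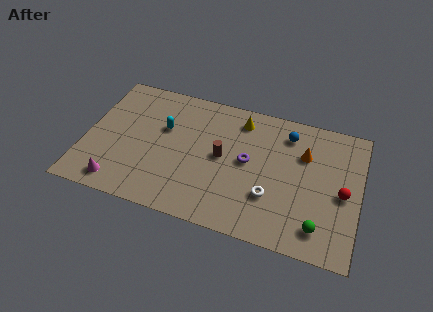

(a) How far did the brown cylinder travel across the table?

3.1

The brown cylinder moved from about (7.5, 7.7) to (7.5, 4.6), a distance of √(0.0² + 3.1²) ≈ 3.1.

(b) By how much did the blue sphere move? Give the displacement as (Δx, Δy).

(-3.1, 0.3)

The blue sphere was at about (14.0, 6.9) and moved to about (10.9, 7.2).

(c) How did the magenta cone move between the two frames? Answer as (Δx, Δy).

(-2.1, -1.0)

The magenta cone started near (4.2, 2.2) and ended near (2.1, 1.2).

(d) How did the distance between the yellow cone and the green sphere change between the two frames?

+3.0

They were about 4.5 units apart before and 7.5 after — 3.0 units further apart.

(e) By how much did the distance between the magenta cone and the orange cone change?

+2.3

They were about 8.7 units apart before and 11.0 after — 2.3 units further apart.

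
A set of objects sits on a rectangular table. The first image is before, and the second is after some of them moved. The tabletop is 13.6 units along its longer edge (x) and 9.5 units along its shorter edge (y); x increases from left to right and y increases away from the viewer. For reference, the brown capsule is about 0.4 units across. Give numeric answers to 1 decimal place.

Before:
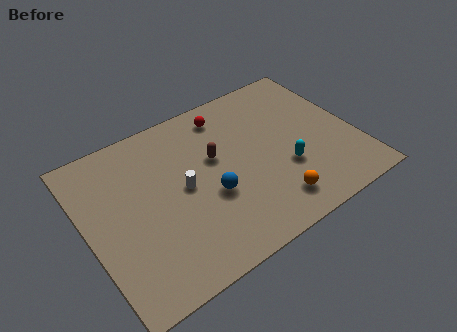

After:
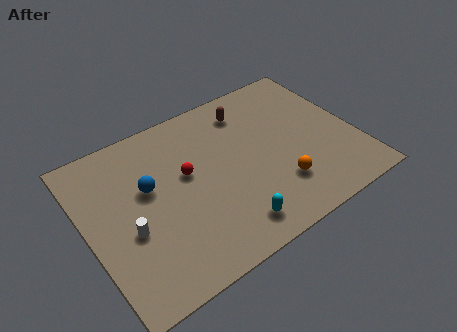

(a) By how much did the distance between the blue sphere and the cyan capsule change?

+1.6

Before: roughly 3.8 units apart; after: 5.4. That's 1.6 units further apart.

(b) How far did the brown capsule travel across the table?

2.9

From (6.6, 5.7) to (8.7, 7.7), the brown capsule covered √(2.1² + 2.0²) ≈ 2.9 units.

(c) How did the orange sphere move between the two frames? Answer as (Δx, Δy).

(0.5, 0.8)

From the two frames, the orange sphere sits at roughly (8.8, 1.7) before and (9.3, 2.5) after.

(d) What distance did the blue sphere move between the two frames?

3.4

The blue sphere was near (6.0, 3.7) before and (3.2, 5.7) after, so it travelled √(2.8² + 2.0²) ≈ 3.4 units.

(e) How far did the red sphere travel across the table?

3.5

The red sphere was near (7.6, 8.0) before and (5.1, 5.5) after, so it travelled √(2.5² + 2.5²) ≈ 3.5 units.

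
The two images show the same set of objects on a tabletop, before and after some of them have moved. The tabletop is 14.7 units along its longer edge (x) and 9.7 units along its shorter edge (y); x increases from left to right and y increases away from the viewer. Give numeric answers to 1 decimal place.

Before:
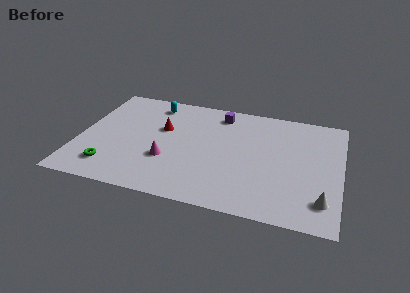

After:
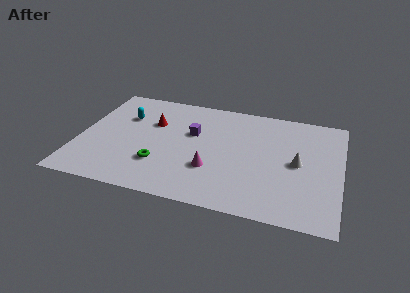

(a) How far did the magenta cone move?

2.5

The magenta cone moved from about (5.1, 3.3) to (7.6, 3.1), a distance of √(2.5² + 0.2²) ≈ 2.5.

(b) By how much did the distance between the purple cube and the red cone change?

-1.5

They were about 3.8 units apart before and 2.3 after — 1.5 units closer together.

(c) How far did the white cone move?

3.2

From (13.8, 2.0) to (12.3, 4.8), the white cone covered √(1.5² + 2.8²) ≈ 3.2 units.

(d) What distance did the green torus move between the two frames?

2.8

From (2.0, 1.9) to (4.7, 2.8), the green torus covered √(2.7² + 0.9²) ≈ 2.8 units.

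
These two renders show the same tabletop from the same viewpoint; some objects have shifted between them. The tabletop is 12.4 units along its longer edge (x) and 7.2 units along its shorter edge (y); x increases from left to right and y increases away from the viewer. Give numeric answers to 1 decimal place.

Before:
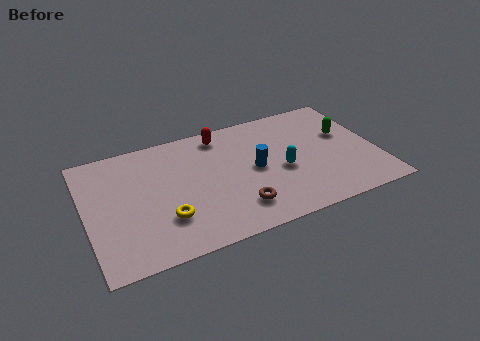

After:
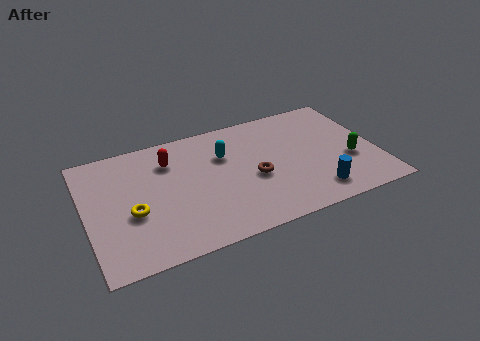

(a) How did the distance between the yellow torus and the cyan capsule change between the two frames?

-0.6

The distance was about 5.2 in the first image and 4.6 in the second, so they moved 0.6 units closer together.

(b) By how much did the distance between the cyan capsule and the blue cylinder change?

+3.8

They were about 1.2 units apart before and 5.0 after — 3.8 units further apart.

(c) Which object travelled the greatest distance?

the blue cylinder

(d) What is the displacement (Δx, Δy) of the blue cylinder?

(2.3, -2.3)

The blue cylinder was at about (7.2, 3.6) and moved to about (9.5, 1.3).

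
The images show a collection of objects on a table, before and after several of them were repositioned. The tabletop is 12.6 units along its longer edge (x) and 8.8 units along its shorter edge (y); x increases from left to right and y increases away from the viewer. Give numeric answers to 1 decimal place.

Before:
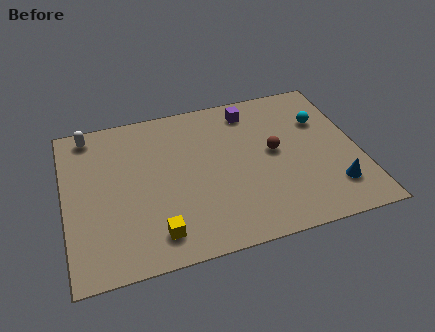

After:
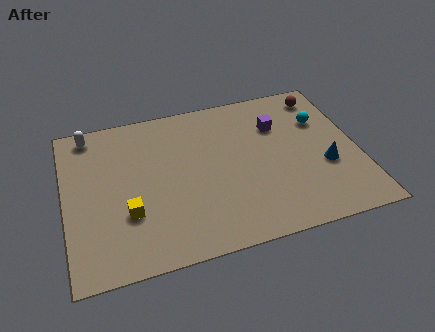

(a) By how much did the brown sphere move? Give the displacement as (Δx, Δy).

(2.4, 2.8)

The brown sphere was at about (9.0, 4.7) and moved to about (11.4, 7.5).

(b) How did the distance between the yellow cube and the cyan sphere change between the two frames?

+0.4

They were about 8.7 units apart before and 9.1 after — 0.4 units further apart.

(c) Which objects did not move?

the cyan sphere and the white capsule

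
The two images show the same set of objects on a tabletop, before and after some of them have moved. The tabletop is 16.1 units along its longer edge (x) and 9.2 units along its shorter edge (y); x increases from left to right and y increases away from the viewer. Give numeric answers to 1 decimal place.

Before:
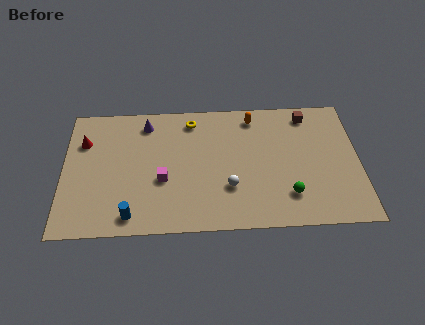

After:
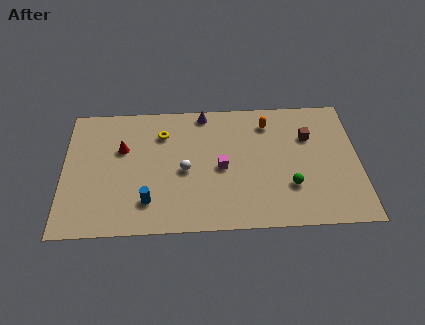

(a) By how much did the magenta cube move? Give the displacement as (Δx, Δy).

(3.2, 0.7)

The magenta cube started near (5.4, 3.6) and ended near (8.6, 4.3).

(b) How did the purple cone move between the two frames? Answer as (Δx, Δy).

(3.2, 0.6)

The purple cone was at about (4.5, 7.7) and moved to about (7.7, 8.3).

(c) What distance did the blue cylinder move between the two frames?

1.3

From (3.7, 1.2) to (4.6, 2.1), the blue cylinder covered √(0.9² + 0.9²) ≈ 1.3 units.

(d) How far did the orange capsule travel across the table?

0.9

The orange capsule was near (10.4, 7.9) before and (11.2, 7.4) after, so it travelled √(0.8² + 0.5²) ≈ 0.9 units.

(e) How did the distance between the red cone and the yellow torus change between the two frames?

-3.6

The distance was about 6.0 in the first image and 2.4 in the second, so they moved 3.6 units closer together.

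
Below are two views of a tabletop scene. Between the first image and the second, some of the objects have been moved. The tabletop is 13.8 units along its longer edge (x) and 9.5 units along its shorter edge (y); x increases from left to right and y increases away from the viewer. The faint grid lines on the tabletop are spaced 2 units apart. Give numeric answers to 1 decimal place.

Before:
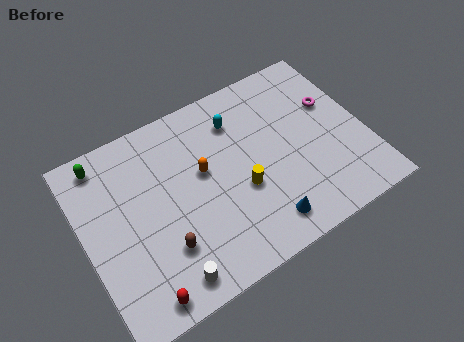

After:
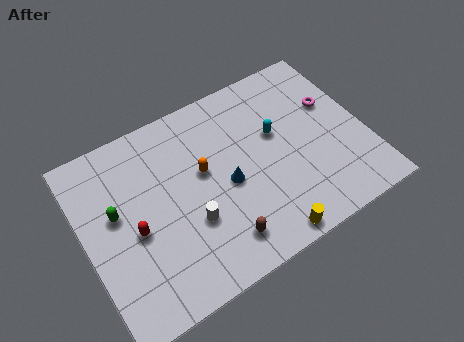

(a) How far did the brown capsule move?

2.8

The brown capsule moved from about (3.5, 2.7) to (6.1, 1.7), a distance of √(2.6² + 1.0²) ≈ 2.8.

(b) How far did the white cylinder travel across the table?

2.6

From (3.4, 1.2) to (4.9, 3.3), the white cylinder covered √(1.5² + 2.1²) ≈ 2.6 units.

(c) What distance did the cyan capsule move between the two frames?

2.3

The cyan capsule was near (7.9, 7.3) before and (9.6, 5.7) after, so it travelled √(1.7² + 1.6²) ≈ 2.3 units.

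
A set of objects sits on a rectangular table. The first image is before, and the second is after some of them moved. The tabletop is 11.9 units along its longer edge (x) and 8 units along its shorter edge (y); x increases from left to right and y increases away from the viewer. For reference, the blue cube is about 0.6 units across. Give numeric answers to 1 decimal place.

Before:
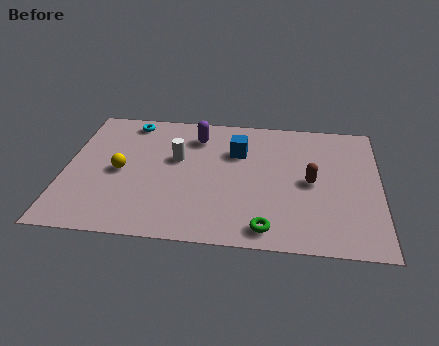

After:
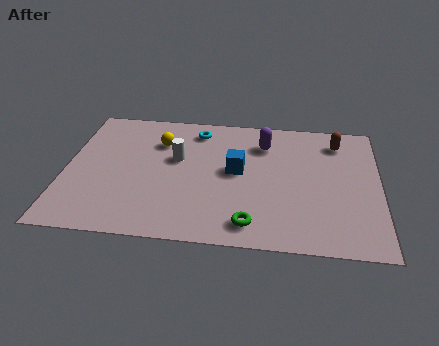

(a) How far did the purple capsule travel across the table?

2.6

From (4.9, 6.3) to (7.5, 6.1), the purple capsule covered √(2.6² + 0.2²) ≈ 2.6 units.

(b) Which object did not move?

the white cylinder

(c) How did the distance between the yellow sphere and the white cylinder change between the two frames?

-1.1

The distance was about 2.3 in the first image and 1.2 in the second, so they moved 1.1 units closer together.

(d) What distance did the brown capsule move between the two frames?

2.8

The brown capsule was near (9.3, 3.9) before and (10.3, 6.5) after, so it travelled √(1.0² + 2.6²) ≈ 2.8 units.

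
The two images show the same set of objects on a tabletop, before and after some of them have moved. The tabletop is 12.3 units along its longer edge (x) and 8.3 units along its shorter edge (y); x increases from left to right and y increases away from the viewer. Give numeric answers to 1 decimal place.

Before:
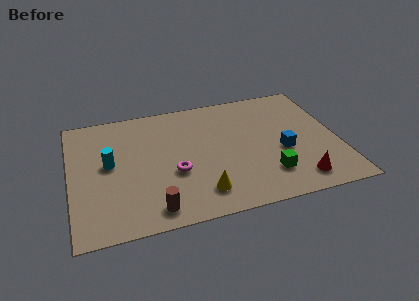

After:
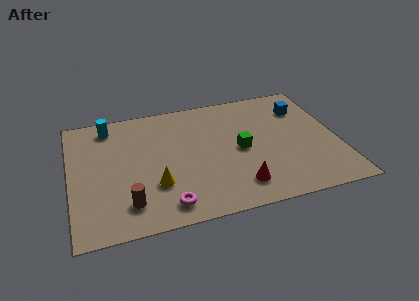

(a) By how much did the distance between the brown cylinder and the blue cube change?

+3.0

The distance was about 6.5 in the first image and 9.5 in the second, so they moved 3.0 units further apart.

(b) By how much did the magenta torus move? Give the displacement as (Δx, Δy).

(-0.5, -2.0)

From the two frames, the magenta torus sits at roughly (4.7, 3.2) before and (4.2, 1.2) after.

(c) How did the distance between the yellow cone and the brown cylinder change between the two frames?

-0.7

The distance was about 2.3 in the first image and 1.6 in the second, so they moved 0.7 units closer together.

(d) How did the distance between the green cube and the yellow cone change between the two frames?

+1.1

They were about 3.1 units apart before and 4.2 after — 1.1 units further apart.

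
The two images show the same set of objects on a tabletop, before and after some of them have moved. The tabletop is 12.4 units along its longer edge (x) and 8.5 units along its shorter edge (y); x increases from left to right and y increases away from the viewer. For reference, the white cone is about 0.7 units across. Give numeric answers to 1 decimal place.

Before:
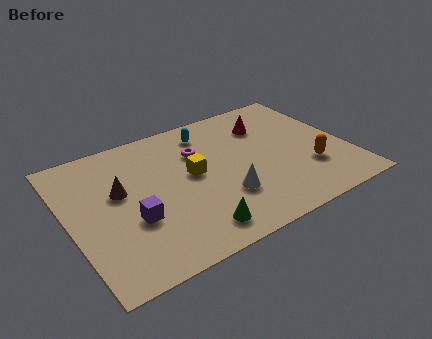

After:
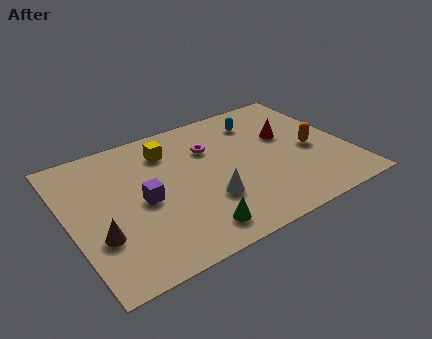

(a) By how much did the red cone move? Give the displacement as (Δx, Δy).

(0.7, -1.1)

The red cone was at about (9.2, 6.3) and moved to about (9.9, 5.2).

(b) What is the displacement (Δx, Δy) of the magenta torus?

(0.5, 0.0)

The magenta torus was at about (6.0, 5.9) and moved to about (6.5, 5.9).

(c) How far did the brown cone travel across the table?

2.5

From (2.3, 5.0) to (1.1, 2.8), the brown cone covered √(1.2² + 2.2²) ≈ 2.5 units.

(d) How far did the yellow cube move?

2.2

From (5.5, 4.6) to (4.7, 6.6), the yellow cube covered √(0.8² + 2.0²) ≈ 2.2 units.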